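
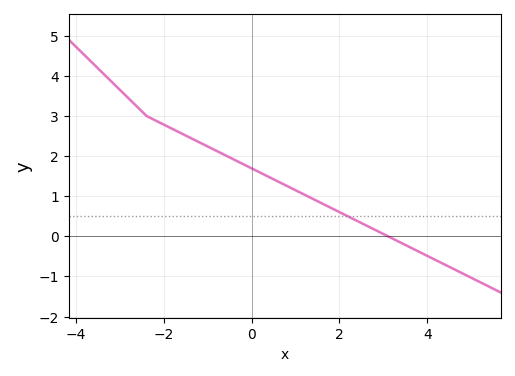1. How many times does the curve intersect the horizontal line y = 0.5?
1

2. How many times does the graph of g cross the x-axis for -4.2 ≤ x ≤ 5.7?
1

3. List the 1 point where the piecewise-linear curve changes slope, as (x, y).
(-2.4, 3)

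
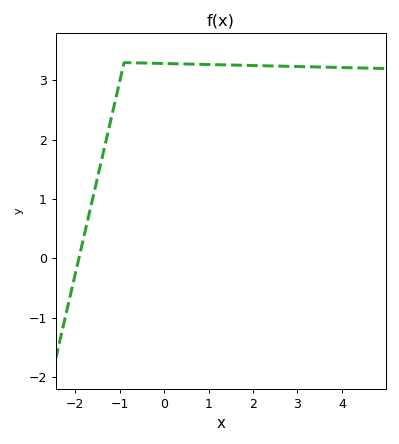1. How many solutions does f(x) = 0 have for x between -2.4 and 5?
1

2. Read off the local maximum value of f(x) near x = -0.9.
3.3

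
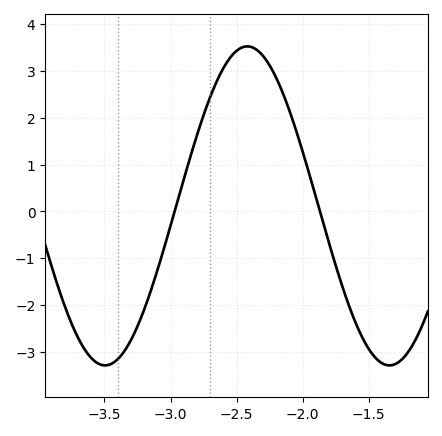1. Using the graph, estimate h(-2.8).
1.6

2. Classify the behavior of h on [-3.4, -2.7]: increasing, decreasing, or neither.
increasing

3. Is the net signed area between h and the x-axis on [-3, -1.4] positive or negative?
positive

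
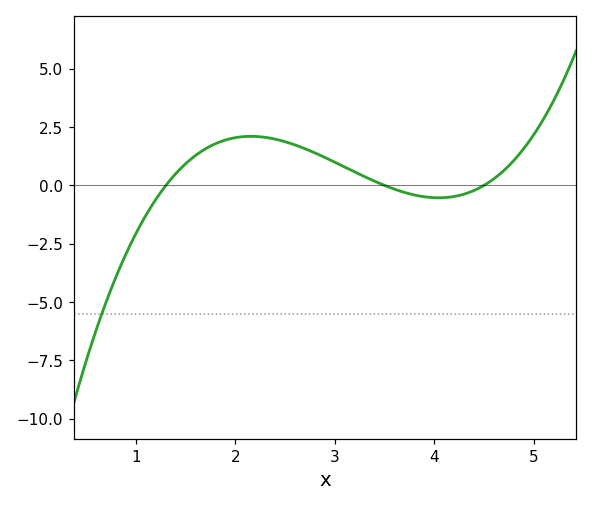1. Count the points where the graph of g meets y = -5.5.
1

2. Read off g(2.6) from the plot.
1.8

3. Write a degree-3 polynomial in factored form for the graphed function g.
y = 0.78(x - 1.3)(x - 3.5)(x - 4.5)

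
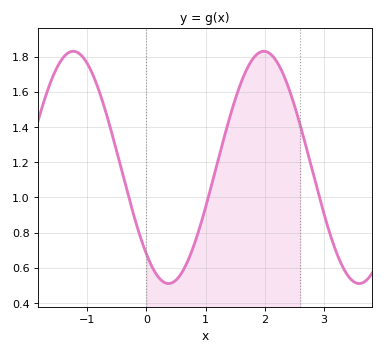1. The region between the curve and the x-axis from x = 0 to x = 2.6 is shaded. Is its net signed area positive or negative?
positive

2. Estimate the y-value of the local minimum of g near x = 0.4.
0.51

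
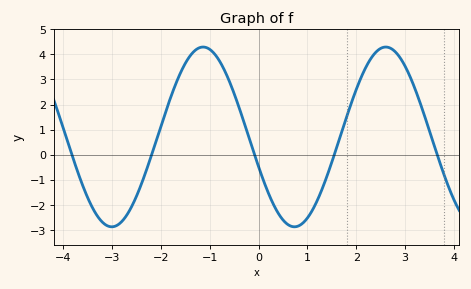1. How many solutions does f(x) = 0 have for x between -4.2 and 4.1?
5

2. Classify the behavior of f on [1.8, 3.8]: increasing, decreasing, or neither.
neither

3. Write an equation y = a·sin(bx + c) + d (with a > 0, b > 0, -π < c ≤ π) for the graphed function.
y = 3.58sin(1.68x - 2.8) + 0.71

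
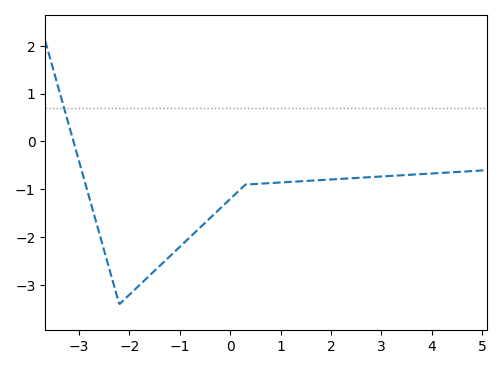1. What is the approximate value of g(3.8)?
-0.681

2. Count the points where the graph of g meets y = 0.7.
1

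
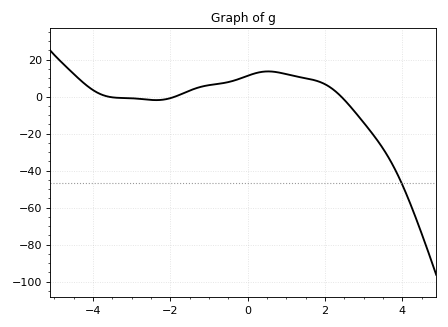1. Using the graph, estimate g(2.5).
-2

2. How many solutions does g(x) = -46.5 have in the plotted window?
1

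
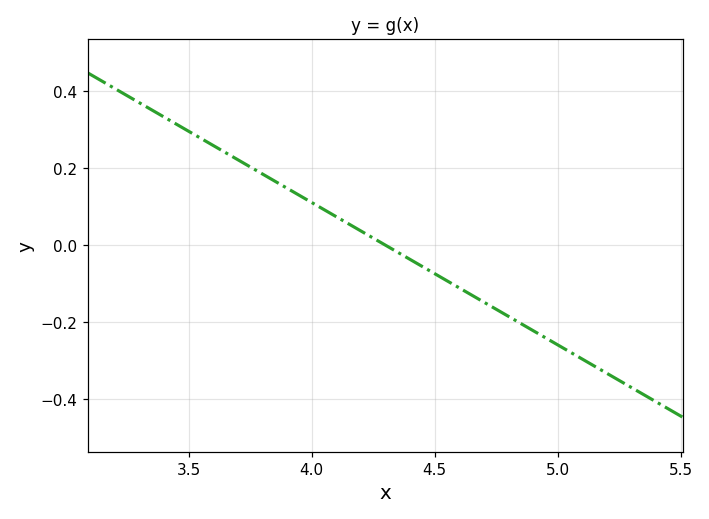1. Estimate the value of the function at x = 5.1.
-0.296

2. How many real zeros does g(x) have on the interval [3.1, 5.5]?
1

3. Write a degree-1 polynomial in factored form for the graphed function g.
y = -0.37(x - 4.3)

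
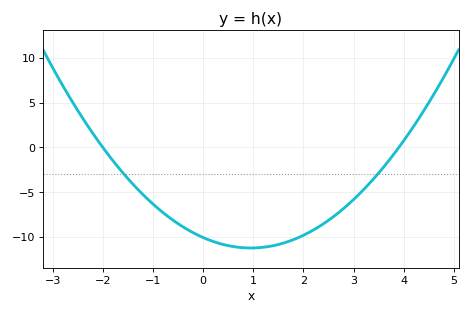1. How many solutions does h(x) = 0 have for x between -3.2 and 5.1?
2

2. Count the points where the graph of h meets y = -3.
2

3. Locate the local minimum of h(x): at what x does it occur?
0.95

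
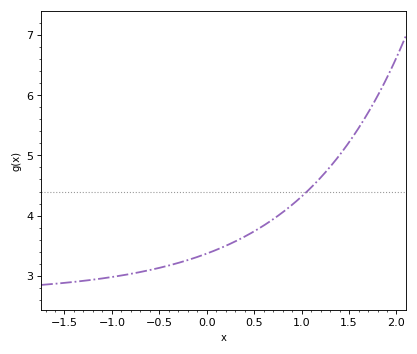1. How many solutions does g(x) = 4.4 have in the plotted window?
1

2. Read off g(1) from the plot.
4.3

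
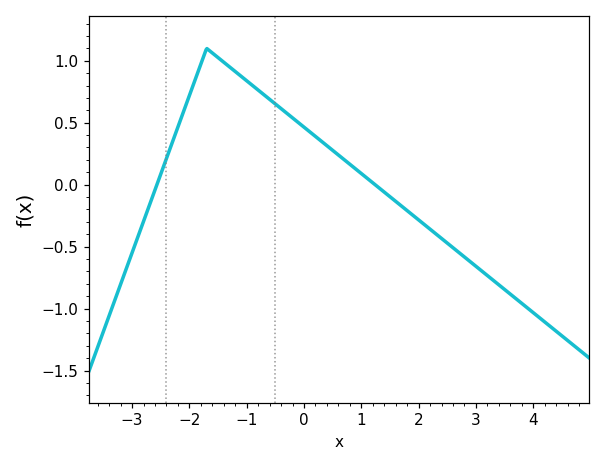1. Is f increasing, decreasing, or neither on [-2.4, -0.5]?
neither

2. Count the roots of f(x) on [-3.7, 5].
2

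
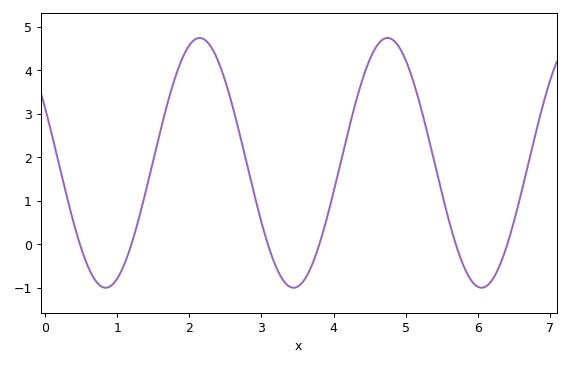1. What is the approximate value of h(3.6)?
-0.8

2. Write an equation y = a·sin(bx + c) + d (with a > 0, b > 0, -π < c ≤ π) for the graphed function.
y = 2.87sin(2.4x + 2.7) + 1.87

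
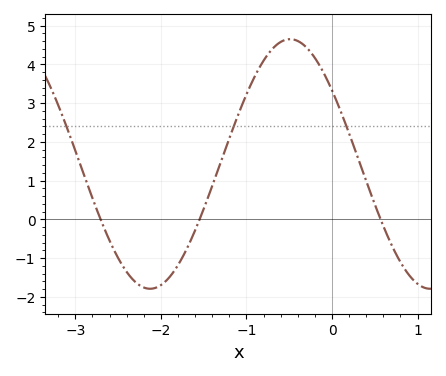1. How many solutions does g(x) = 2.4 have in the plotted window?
3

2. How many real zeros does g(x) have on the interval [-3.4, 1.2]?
3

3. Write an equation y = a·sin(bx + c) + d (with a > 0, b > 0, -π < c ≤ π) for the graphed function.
y = 3.22sin(1.9x + 2.5) + 1.43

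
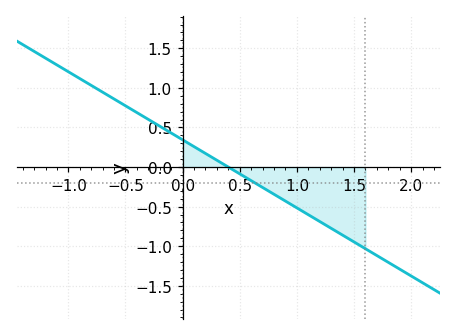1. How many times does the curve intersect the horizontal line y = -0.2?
1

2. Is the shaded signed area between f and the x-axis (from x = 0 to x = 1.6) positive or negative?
negative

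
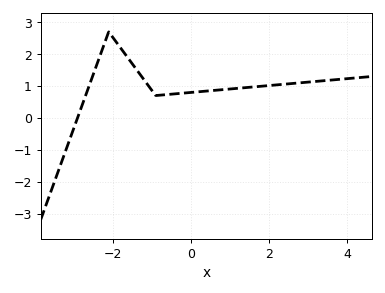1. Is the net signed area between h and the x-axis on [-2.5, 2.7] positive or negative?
positive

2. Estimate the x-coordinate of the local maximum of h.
-2.1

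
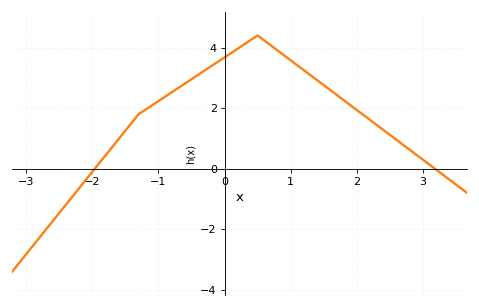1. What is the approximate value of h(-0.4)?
3.1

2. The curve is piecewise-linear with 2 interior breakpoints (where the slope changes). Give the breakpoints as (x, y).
(-1.3, 1.8); (0.5, 4.4)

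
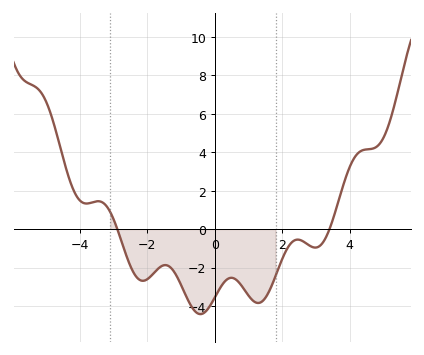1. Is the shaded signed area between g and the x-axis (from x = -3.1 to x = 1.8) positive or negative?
negative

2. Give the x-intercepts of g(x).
-2.8, 3.4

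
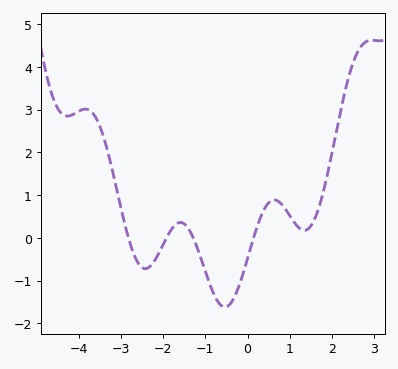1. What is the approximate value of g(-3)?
0.713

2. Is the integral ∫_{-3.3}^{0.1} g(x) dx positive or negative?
negative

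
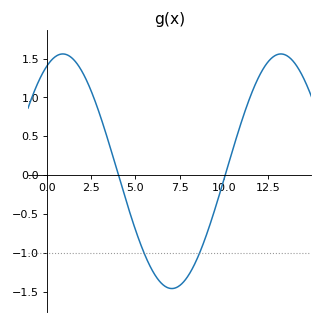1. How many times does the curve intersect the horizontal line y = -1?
2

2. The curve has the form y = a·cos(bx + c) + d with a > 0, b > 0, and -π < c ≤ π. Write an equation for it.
y = 1.51cos(0.51x - 0.46) + 0.05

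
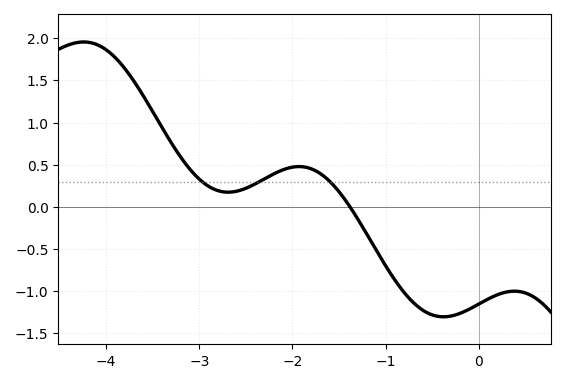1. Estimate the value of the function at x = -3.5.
1.15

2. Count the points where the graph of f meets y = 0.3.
3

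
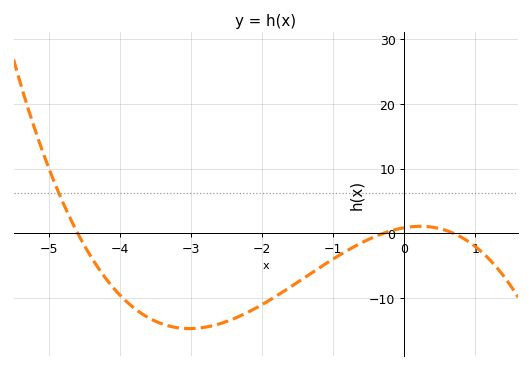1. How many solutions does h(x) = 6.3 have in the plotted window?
1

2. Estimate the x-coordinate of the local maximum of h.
0.226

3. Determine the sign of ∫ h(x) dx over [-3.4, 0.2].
negative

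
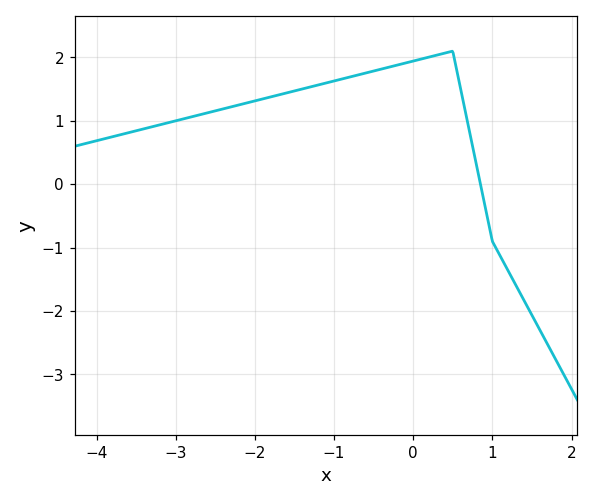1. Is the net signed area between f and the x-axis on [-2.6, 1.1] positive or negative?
positive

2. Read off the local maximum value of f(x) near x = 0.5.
2.1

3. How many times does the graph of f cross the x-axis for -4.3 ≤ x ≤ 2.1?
1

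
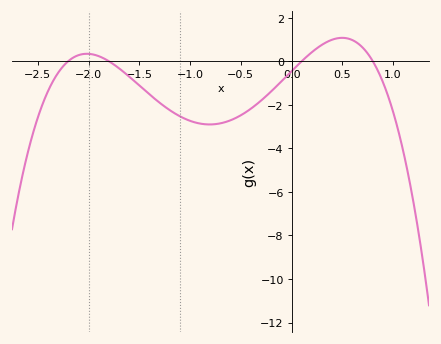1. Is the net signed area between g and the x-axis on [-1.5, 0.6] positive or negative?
negative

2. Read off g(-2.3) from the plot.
-0.536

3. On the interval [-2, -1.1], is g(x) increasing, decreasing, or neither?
decreasing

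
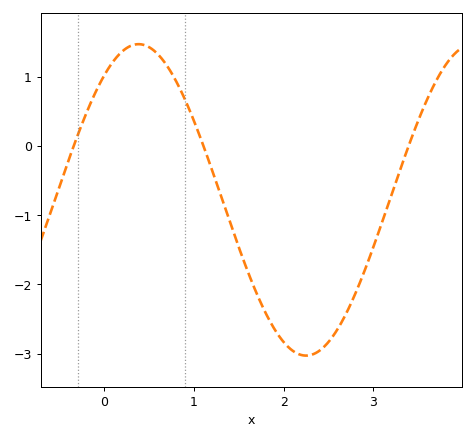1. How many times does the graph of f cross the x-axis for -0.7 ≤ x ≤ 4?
3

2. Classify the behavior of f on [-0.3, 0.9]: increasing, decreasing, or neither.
neither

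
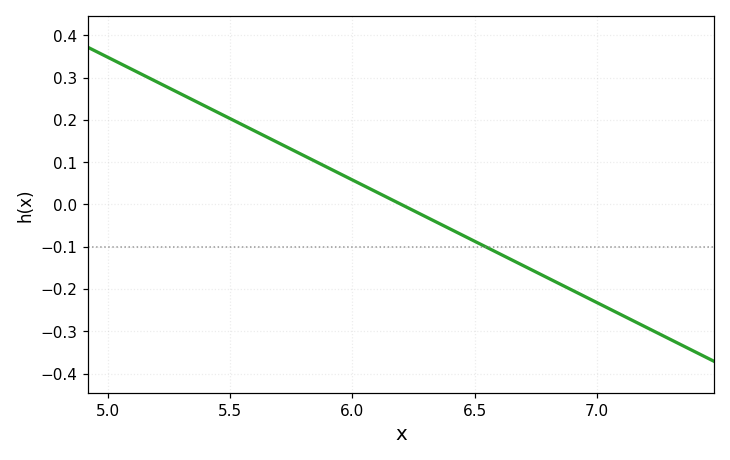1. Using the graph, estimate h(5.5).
0.203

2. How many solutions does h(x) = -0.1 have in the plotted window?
1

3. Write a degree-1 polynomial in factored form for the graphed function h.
y = -0.29(x - 6.2)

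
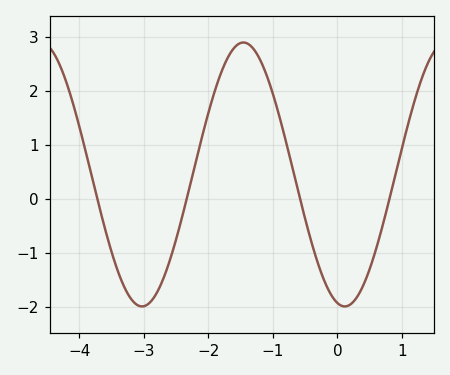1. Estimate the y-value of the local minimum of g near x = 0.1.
-1.99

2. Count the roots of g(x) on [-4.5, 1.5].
4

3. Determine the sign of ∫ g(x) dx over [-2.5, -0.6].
positive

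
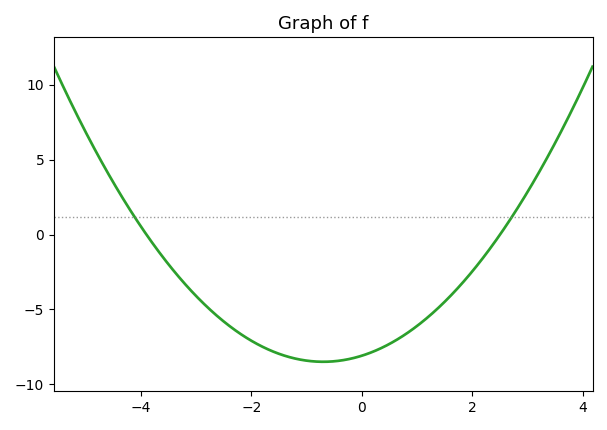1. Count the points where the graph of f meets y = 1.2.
2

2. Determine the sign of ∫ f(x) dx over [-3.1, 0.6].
negative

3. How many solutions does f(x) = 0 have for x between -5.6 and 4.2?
2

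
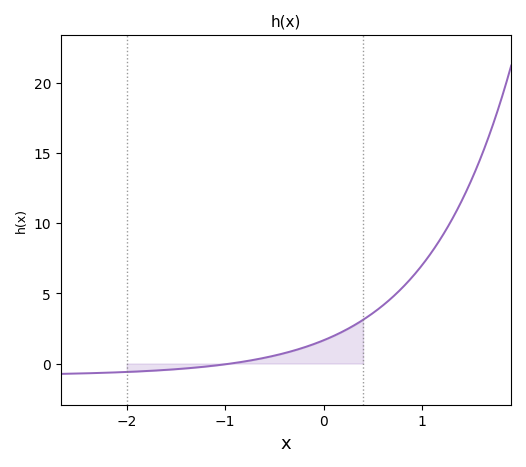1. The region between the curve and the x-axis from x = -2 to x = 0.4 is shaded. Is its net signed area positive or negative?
positive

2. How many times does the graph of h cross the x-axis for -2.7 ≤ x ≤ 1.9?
1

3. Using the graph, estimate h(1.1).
8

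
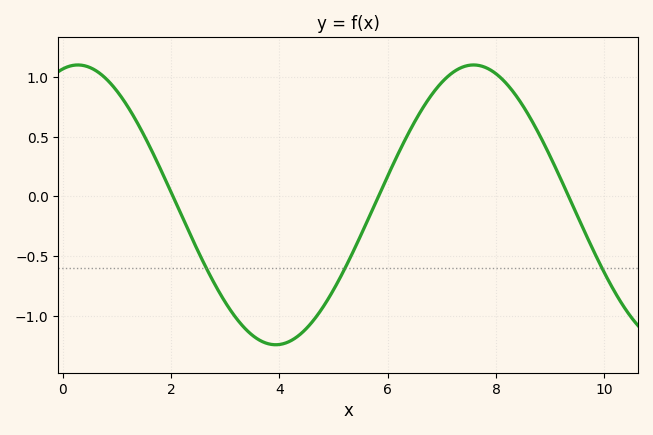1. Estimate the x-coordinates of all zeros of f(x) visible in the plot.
2.04, 5.83, 9.34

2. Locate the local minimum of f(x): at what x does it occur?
3.93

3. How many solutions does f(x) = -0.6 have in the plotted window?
3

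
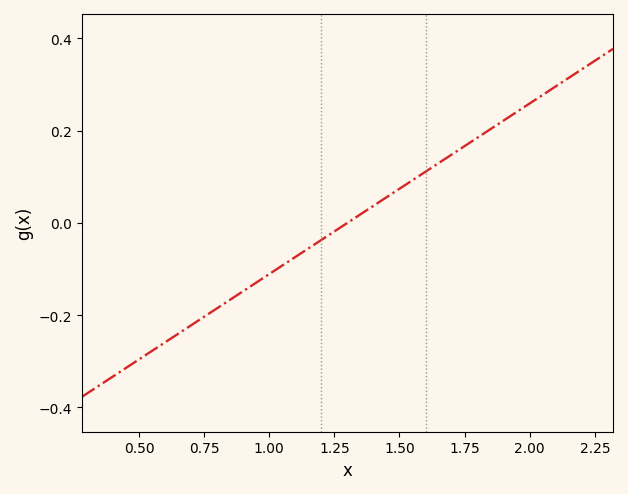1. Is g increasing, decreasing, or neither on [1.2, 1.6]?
increasing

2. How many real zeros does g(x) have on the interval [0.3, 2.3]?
1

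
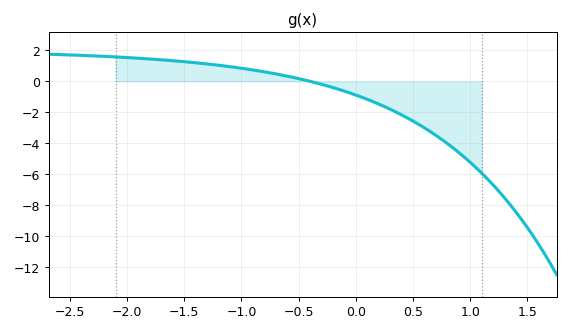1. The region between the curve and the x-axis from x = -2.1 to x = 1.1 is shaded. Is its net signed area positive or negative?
negative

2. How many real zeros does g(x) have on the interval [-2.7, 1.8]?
1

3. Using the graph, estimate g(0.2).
-1.46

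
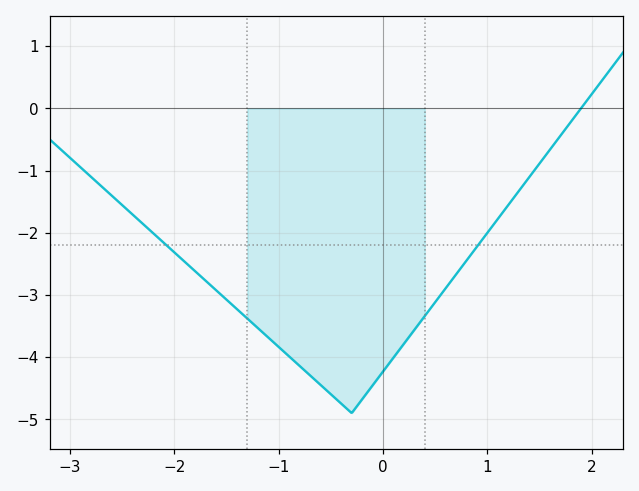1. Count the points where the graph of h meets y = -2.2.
2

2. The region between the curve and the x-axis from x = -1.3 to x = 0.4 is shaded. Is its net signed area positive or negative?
negative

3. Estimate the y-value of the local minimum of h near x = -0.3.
-4.9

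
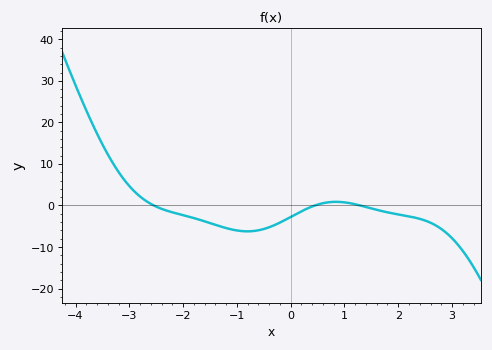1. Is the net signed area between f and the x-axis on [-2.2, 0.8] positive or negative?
negative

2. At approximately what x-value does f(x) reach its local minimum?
-0.8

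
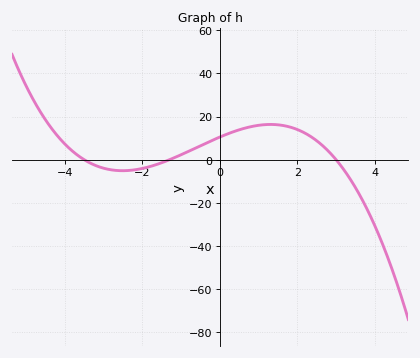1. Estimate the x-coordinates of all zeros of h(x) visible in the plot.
-3.5, -1.3, 3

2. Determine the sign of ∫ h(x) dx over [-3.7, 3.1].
positive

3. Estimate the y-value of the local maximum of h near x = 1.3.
16.3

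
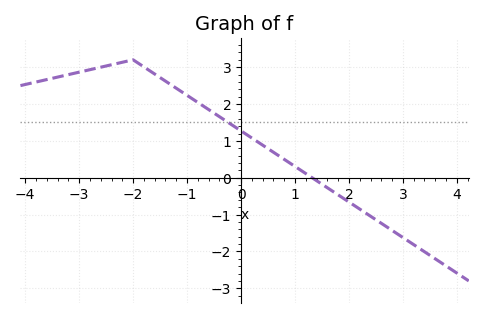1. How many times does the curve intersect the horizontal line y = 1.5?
1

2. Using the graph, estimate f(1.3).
0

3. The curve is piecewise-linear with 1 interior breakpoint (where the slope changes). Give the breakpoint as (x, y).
(-2, 3.2)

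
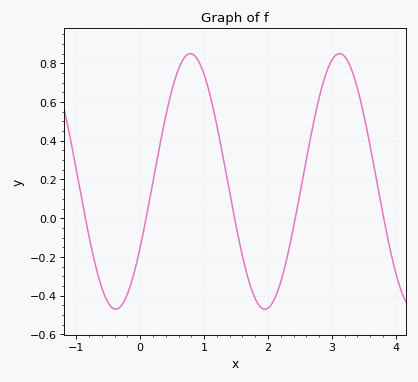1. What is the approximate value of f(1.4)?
0.14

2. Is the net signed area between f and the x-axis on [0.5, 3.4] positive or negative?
positive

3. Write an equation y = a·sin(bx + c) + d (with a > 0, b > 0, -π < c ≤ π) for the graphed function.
y = 0.66sin(2.7x - 0.54) + 0.19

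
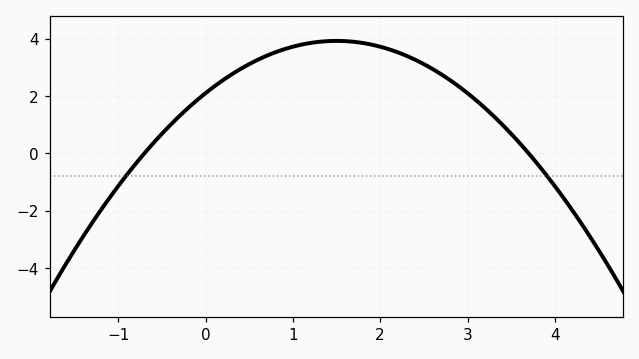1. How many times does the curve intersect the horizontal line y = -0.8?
2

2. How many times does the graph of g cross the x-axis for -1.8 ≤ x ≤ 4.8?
2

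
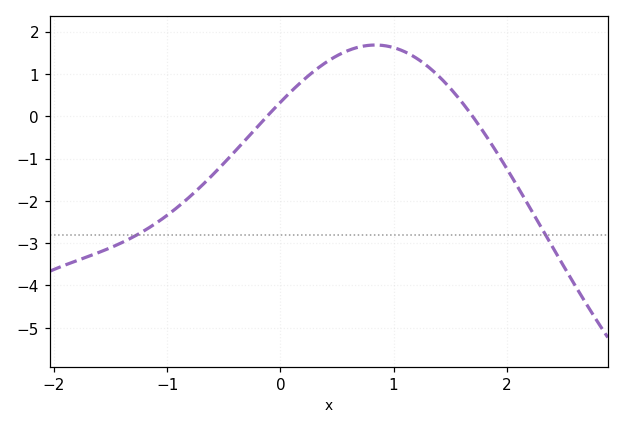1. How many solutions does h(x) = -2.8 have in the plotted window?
2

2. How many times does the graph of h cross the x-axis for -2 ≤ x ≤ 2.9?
2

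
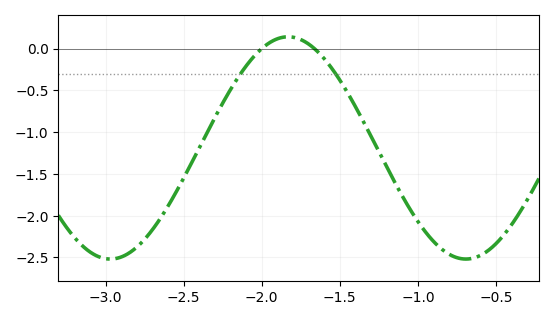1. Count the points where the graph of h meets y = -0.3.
2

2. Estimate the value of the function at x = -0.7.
-2.52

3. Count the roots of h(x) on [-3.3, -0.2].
2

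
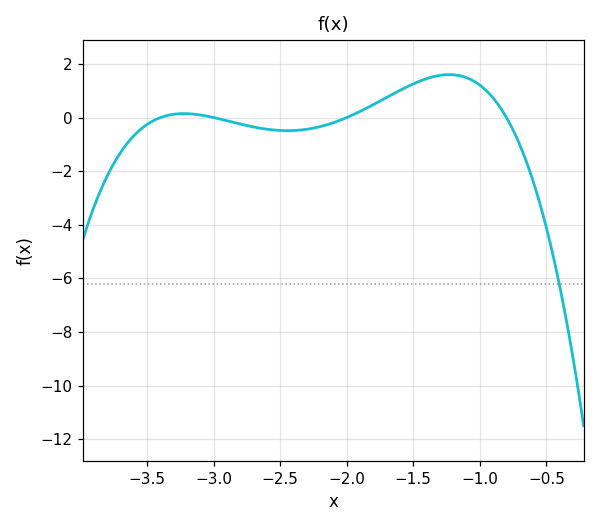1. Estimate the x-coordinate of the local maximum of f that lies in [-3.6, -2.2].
-3.2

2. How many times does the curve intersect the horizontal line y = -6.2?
1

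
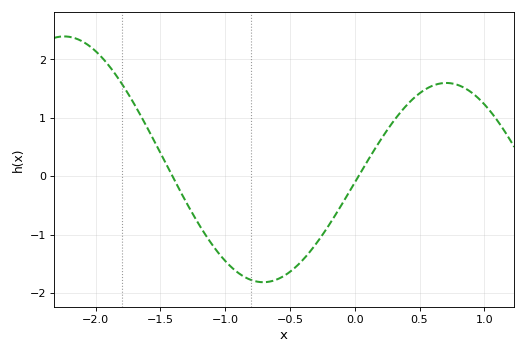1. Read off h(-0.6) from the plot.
-1.77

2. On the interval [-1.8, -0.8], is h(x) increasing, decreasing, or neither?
decreasing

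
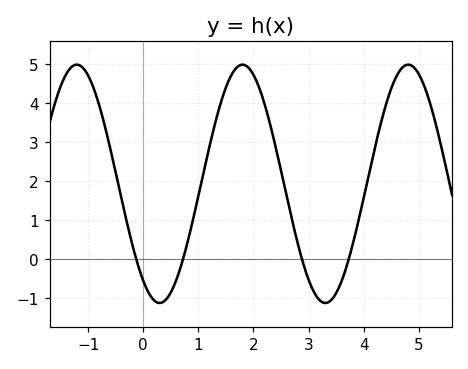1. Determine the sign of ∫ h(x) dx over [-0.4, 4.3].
positive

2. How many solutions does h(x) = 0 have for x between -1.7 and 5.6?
4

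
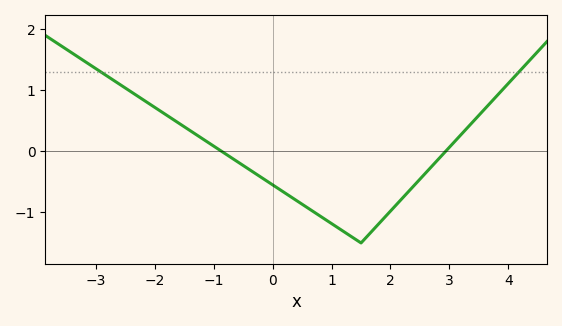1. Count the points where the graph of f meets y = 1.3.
2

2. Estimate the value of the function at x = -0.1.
-0.486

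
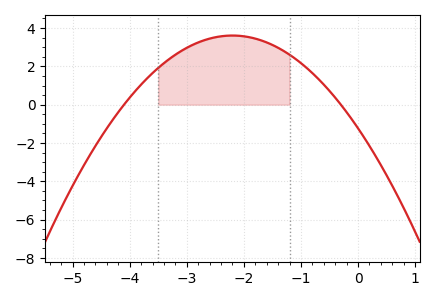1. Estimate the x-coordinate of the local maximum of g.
-2.2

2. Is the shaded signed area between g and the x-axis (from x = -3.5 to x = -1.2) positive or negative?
positive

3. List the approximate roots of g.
-4.1, -0.3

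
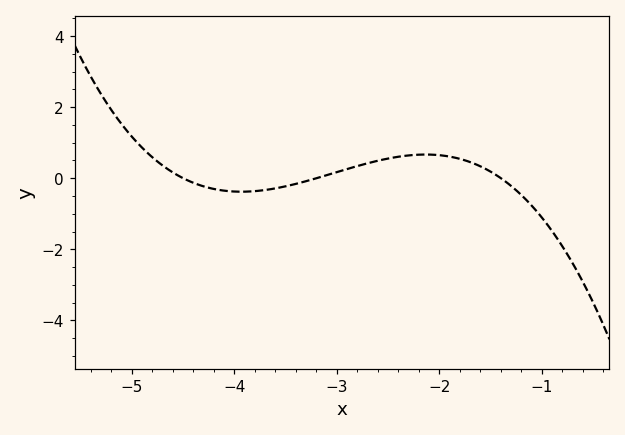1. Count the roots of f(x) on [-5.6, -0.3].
3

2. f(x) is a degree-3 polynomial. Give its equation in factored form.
y = -0.36(x + 4.5)(x + 3.2)(x + 1.4)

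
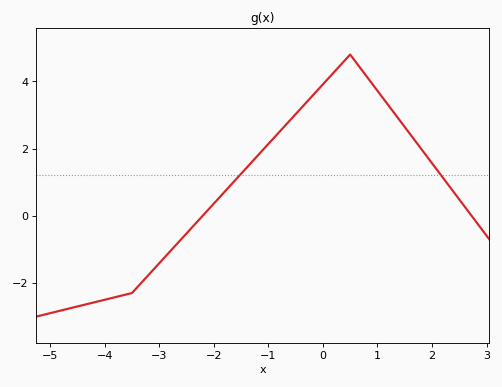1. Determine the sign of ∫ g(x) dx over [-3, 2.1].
positive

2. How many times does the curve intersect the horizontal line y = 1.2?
2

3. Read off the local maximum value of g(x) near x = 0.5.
4.8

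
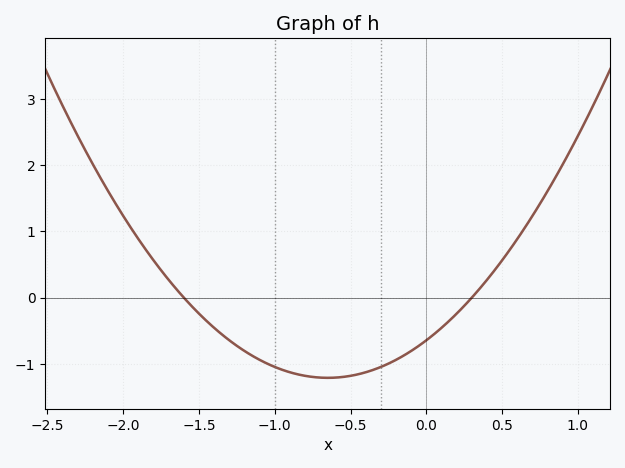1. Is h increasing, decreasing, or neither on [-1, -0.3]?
neither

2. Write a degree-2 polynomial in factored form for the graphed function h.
y = 1.34(x + 1.6)(x - 0.3)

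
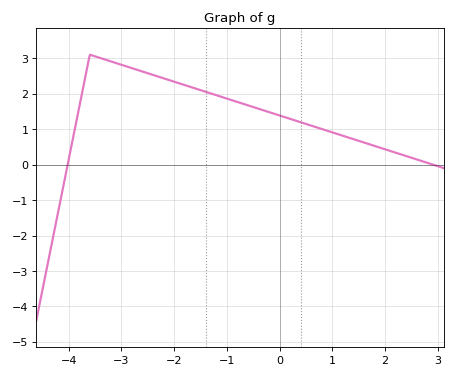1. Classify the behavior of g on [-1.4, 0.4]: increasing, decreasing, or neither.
decreasing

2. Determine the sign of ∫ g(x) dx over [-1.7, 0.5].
positive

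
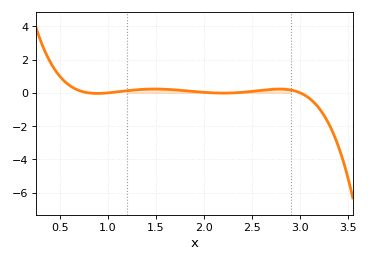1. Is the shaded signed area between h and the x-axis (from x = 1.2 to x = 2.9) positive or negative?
positive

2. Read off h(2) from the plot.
0.033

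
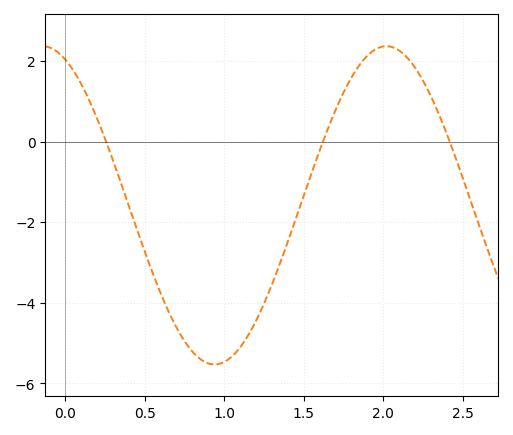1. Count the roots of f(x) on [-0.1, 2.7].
3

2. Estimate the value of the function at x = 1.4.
-2.47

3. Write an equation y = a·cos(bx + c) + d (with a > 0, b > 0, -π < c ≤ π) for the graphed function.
y = 3.95cos(2.91x + 0.41) - 1.58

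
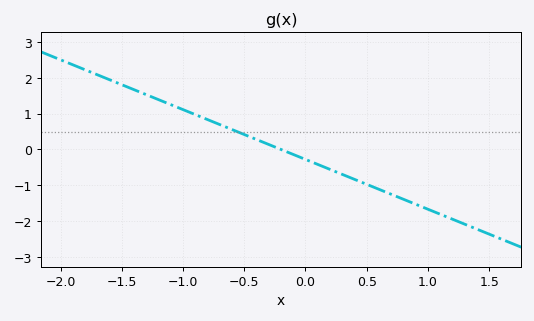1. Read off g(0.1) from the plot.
-0.4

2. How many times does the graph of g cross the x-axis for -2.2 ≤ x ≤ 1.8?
1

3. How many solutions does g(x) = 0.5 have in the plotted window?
1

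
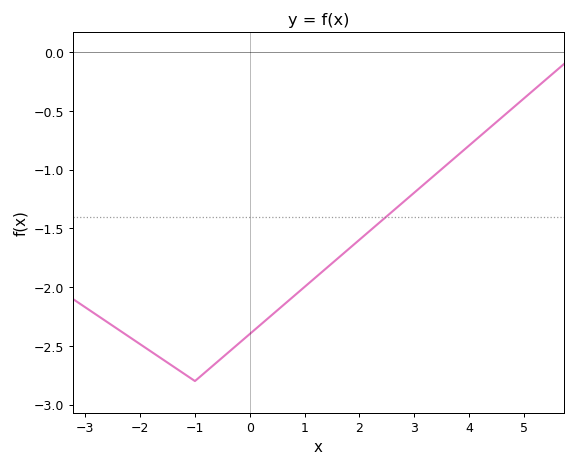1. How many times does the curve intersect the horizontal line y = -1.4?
1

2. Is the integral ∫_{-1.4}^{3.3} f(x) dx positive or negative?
negative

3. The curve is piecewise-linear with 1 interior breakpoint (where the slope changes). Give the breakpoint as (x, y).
(-1, -2.8)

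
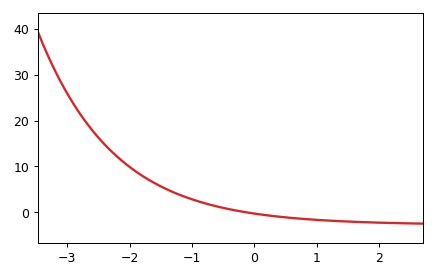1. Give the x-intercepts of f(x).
-0.127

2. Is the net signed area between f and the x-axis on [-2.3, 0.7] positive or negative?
positive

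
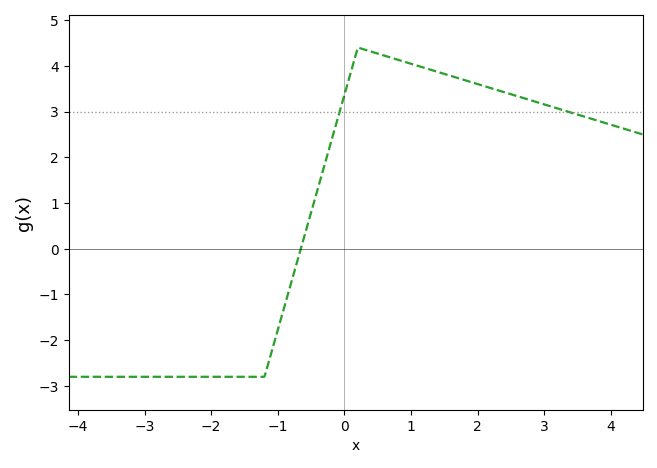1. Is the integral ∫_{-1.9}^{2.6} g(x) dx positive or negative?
positive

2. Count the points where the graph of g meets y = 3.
2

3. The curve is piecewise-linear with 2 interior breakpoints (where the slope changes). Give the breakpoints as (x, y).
(-1.2, -2.8); (0.2, 4.4)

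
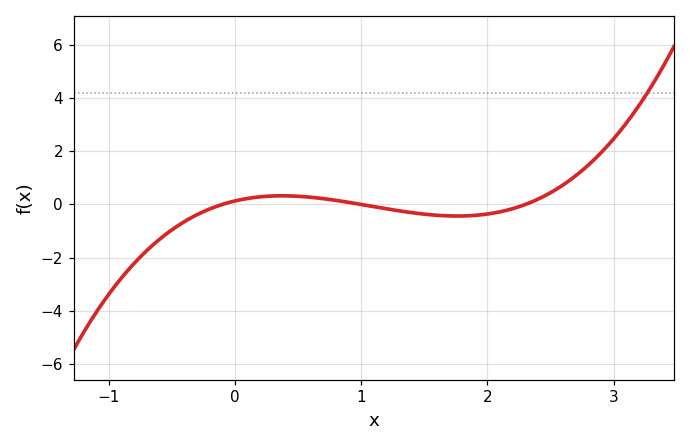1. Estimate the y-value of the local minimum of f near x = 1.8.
-0.435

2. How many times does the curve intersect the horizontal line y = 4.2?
1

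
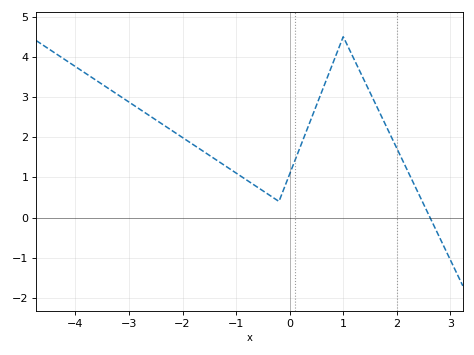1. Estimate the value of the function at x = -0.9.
1.02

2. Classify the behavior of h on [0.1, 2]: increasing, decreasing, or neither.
neither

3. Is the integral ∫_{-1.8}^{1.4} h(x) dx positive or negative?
positive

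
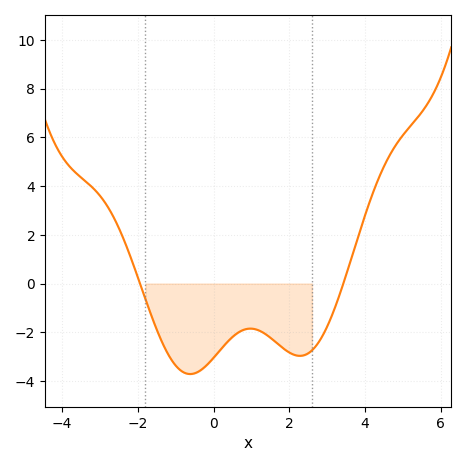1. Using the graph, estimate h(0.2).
-2.69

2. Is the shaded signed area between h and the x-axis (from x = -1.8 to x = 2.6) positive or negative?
negative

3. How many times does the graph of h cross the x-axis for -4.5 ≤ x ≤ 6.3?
2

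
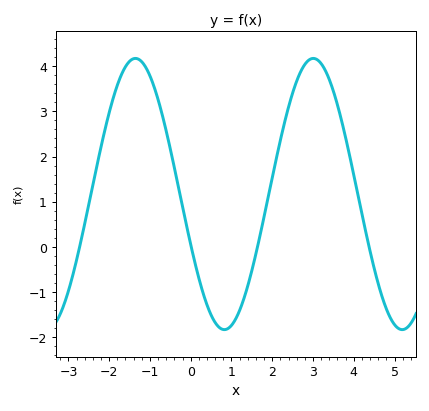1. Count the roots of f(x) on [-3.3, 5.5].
4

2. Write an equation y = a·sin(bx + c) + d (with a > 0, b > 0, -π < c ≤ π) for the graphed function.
y = 3sin(1.44x - 2.76) + 1.17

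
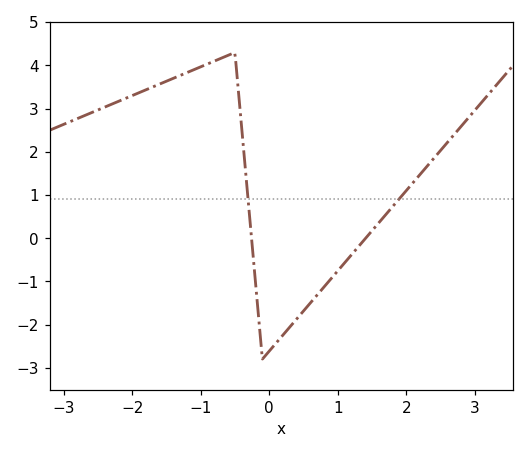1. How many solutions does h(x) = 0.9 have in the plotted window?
2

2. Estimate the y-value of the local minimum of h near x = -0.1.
-2.8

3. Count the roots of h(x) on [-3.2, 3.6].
2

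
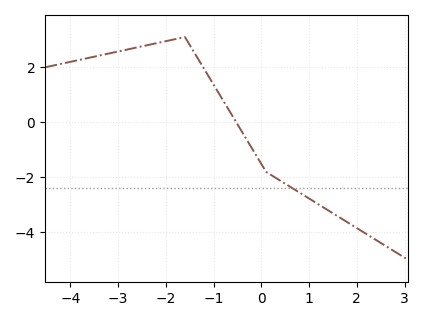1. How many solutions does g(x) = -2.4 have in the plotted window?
1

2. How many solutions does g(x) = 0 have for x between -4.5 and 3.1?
1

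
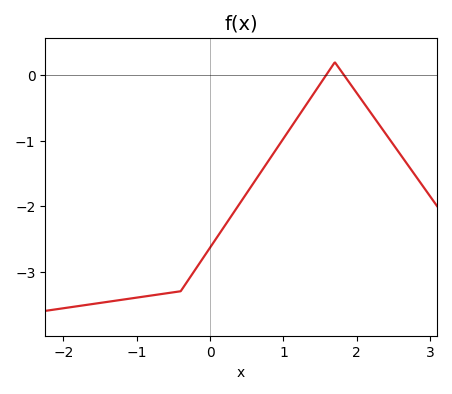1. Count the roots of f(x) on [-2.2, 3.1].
2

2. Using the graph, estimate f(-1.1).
-3.4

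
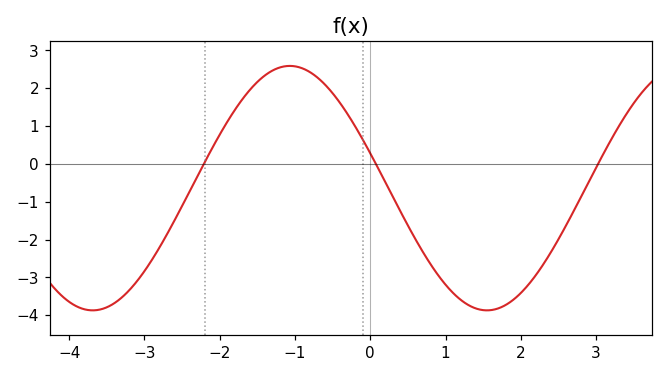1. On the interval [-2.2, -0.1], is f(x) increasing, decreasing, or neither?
neither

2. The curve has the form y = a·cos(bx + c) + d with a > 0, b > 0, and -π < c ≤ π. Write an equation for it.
y = 3.23cos(1.2x + 1.28) - 0.64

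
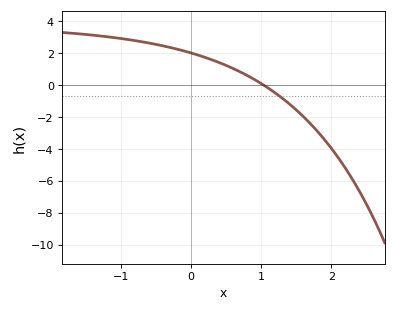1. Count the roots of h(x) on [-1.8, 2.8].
1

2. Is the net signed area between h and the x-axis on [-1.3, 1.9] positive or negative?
positive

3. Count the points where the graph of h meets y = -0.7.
1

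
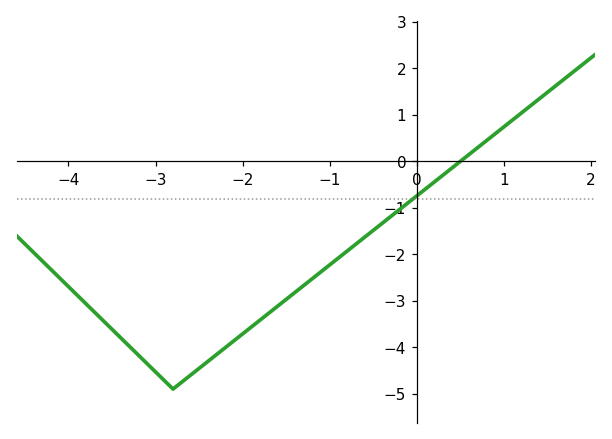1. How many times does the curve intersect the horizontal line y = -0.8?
1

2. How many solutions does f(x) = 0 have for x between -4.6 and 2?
1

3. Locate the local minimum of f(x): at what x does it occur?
-2.8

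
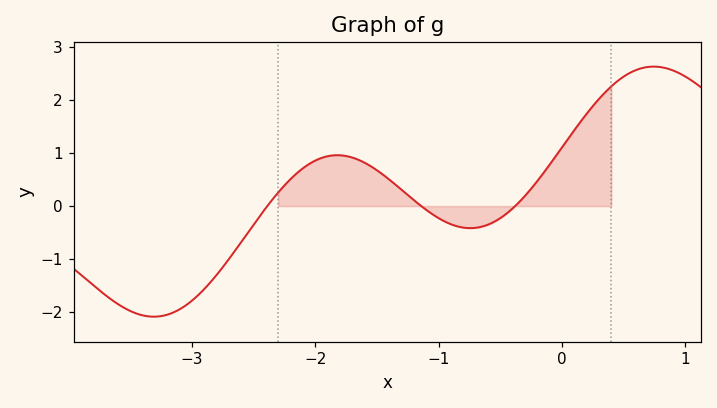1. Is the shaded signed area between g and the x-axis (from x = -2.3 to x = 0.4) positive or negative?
positive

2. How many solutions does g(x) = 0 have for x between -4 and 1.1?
3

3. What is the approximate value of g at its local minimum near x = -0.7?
-0.415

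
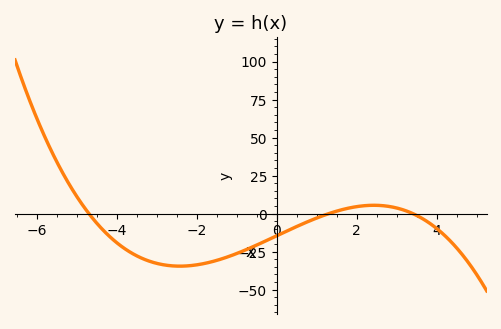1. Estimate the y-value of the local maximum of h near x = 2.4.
6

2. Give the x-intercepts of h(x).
-4.8, 1.2, 3.4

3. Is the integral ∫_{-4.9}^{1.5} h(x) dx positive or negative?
negative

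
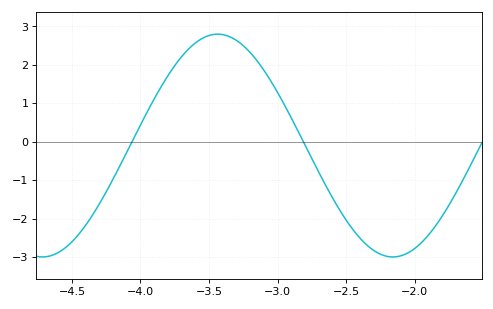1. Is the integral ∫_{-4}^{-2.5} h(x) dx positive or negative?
positive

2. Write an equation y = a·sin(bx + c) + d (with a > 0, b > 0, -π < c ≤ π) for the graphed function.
y = 2.9sin(2.5x - 2.5) - 0.1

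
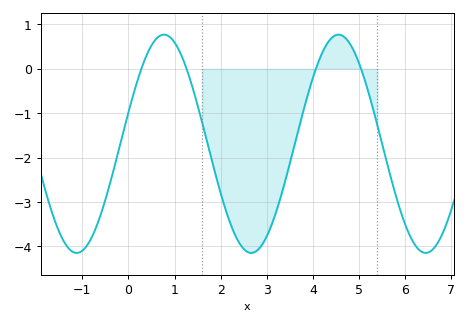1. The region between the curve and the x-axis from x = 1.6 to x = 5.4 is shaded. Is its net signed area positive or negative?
negative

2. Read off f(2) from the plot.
-2.8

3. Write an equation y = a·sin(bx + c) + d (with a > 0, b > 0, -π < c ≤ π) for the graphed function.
y = 2.46sin(1.7x + 0.29) - 1.69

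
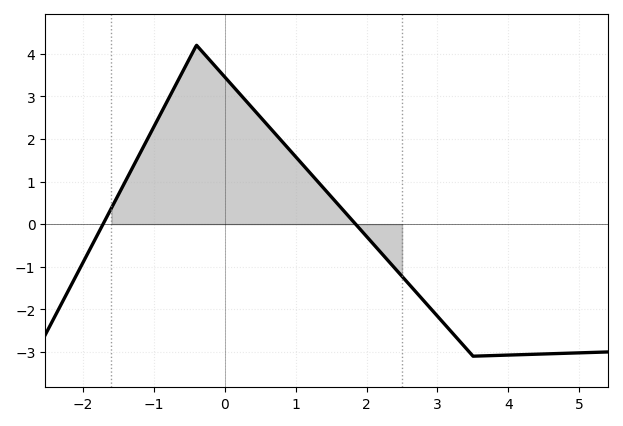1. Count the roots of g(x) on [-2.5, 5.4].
2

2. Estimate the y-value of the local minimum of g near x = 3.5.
-3.1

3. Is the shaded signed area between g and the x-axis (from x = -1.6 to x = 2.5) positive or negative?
positive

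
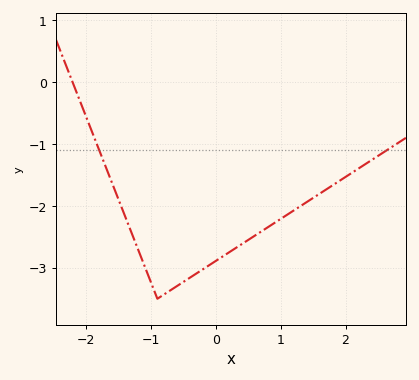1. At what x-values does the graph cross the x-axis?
-2.21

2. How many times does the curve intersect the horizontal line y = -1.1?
2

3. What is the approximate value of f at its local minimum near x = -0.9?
-3.5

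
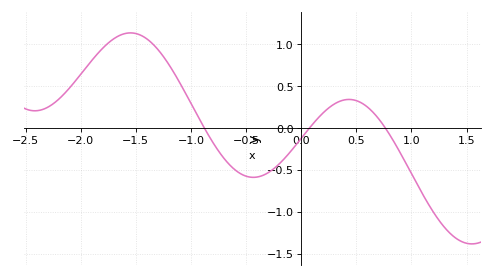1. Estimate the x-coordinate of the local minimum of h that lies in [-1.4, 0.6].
-0.433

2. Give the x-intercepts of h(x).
-0.877, 0.073, 0.765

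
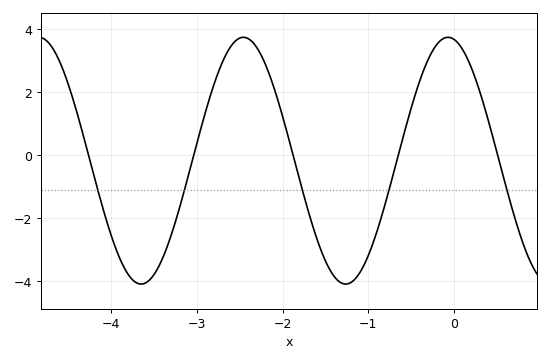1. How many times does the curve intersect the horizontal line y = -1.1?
5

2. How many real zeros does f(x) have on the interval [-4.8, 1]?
5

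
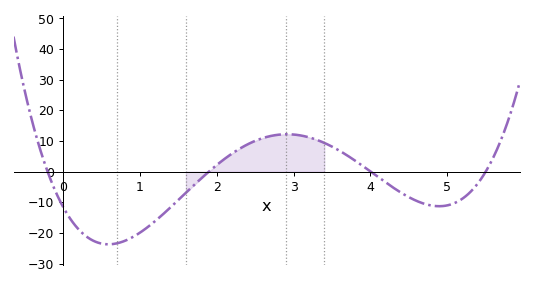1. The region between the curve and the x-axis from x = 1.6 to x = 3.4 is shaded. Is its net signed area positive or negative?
positive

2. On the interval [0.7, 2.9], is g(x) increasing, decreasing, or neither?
increasing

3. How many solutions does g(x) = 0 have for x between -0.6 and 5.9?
4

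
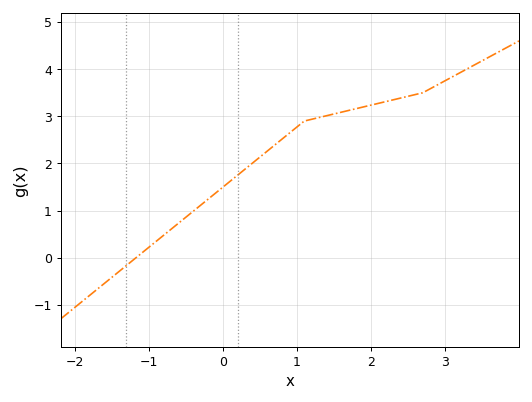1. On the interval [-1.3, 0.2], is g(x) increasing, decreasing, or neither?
increasing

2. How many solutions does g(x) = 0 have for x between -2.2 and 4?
1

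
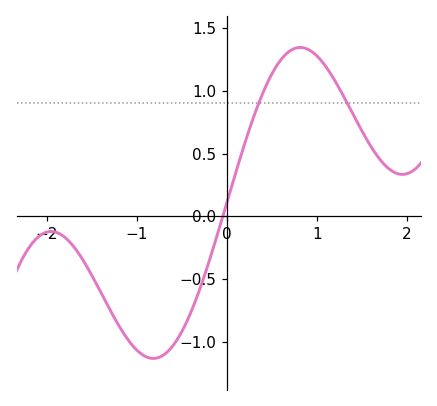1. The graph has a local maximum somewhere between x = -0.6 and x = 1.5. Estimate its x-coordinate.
0.815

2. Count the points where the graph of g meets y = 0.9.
2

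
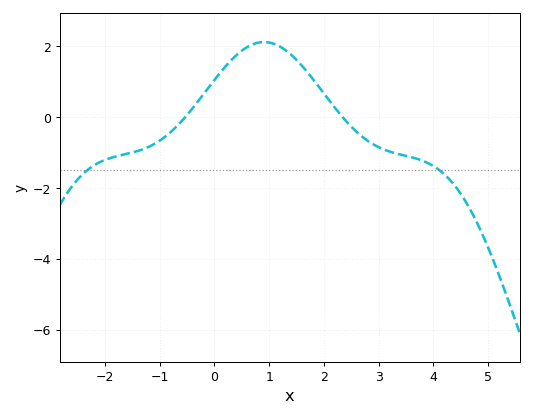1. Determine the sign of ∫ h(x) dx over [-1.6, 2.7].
positive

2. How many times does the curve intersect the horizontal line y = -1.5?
2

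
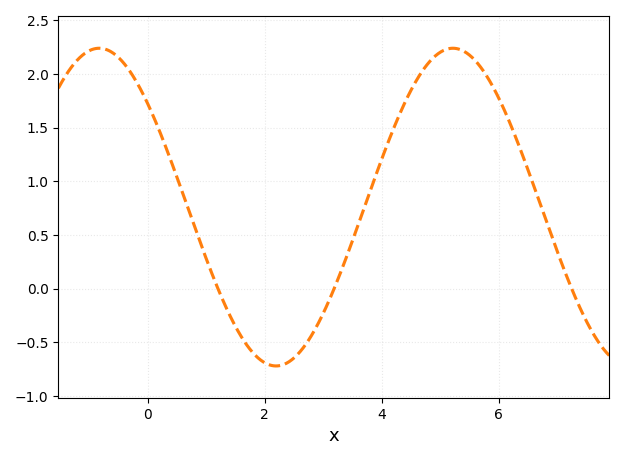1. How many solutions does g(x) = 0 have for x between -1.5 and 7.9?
3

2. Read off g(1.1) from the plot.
0.15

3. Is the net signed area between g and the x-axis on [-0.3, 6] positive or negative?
positive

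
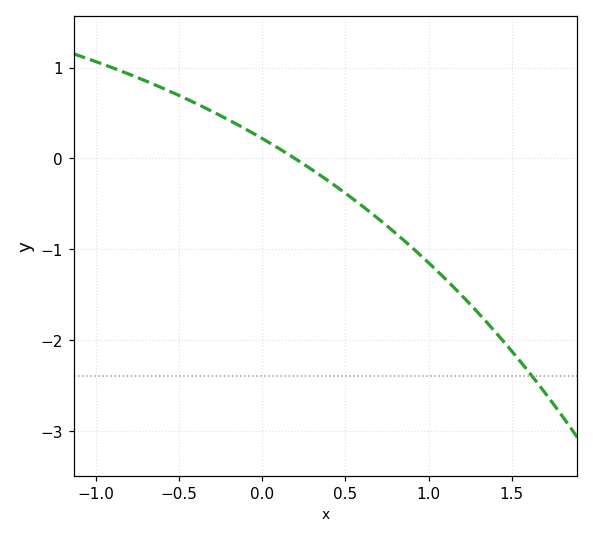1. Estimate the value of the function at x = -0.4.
0.608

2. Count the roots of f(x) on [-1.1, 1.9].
1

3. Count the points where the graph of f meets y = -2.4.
1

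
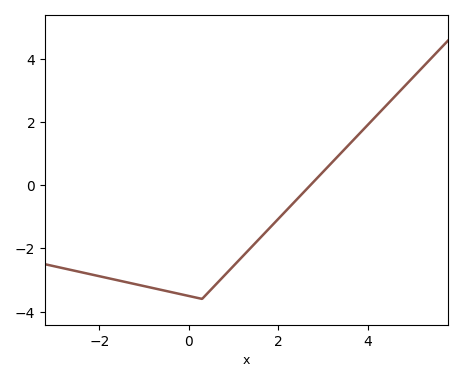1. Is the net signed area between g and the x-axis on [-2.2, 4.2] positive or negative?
negative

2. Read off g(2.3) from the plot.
-0.6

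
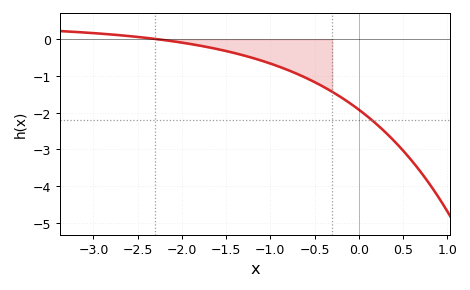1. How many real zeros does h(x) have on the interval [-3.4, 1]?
1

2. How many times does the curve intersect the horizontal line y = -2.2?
1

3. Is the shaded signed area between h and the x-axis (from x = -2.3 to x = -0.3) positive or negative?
negative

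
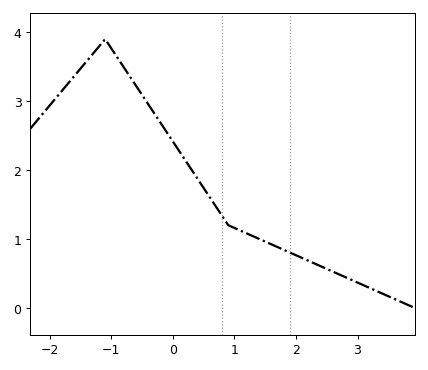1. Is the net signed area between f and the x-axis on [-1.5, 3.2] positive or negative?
positive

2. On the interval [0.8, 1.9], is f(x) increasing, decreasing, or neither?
decreasing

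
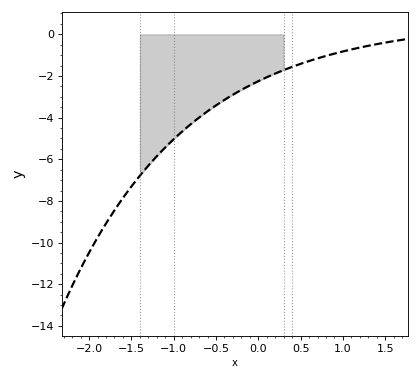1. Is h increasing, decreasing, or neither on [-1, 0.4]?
increasing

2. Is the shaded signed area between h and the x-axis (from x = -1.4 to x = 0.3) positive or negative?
negative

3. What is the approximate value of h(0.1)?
-2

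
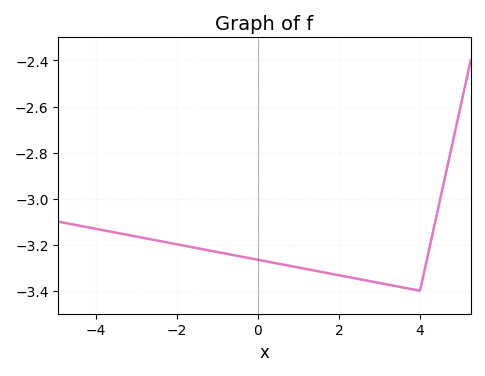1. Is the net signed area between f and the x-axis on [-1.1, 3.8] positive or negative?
negative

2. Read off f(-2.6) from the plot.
-3.18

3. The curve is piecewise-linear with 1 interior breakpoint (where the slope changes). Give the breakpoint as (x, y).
(4, -3.4)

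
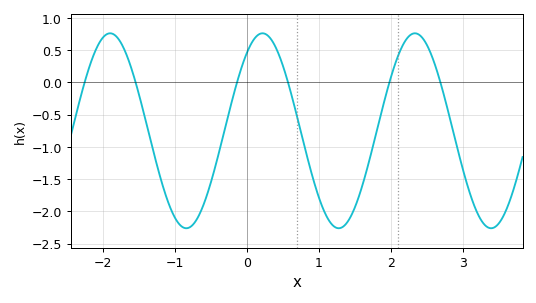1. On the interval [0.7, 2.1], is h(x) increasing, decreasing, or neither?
neither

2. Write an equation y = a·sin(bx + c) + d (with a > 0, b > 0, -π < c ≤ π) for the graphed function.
y = 1.51sin(3x + 0.93) - 0.75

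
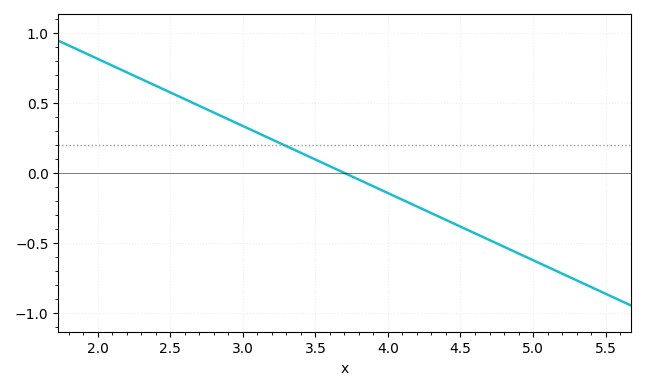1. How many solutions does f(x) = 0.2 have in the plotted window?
1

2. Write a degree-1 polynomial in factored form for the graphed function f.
y = -0.48(x - 3.7)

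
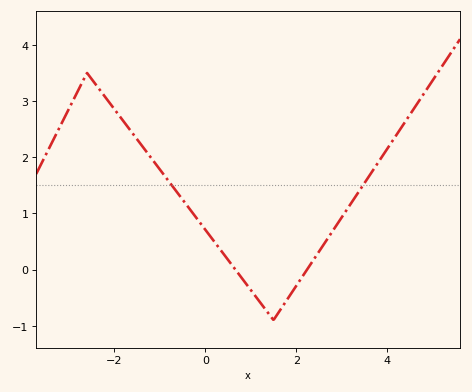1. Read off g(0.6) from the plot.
0.1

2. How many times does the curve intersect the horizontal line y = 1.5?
2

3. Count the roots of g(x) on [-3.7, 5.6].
2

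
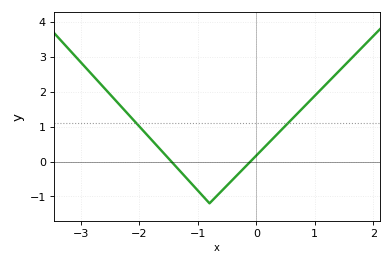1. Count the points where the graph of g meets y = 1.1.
2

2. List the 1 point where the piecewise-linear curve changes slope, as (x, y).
(-0.8, -1.2)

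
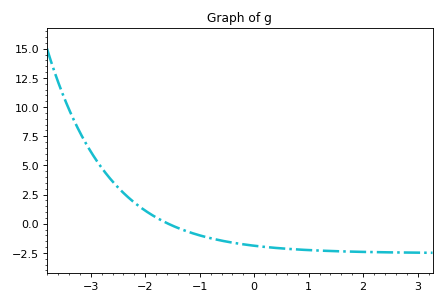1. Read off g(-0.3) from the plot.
-1.69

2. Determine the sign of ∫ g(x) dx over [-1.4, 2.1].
negative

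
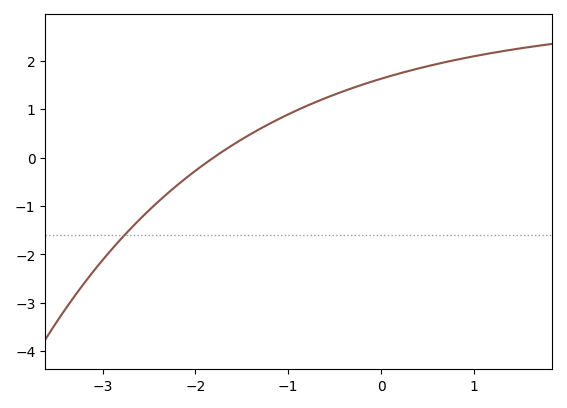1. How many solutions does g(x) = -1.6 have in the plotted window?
1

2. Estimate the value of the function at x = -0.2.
1.51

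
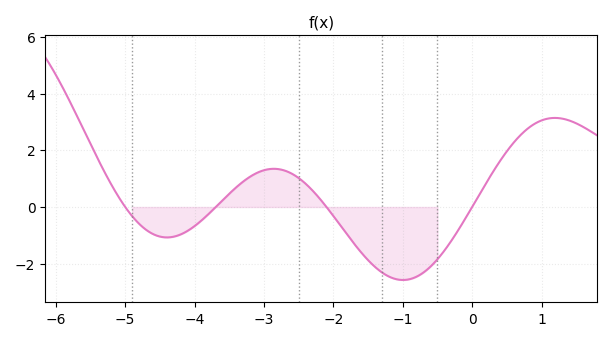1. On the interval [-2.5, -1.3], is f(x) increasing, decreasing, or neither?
decreasing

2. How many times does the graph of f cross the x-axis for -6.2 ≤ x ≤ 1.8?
4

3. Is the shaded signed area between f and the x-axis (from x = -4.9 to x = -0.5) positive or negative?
negative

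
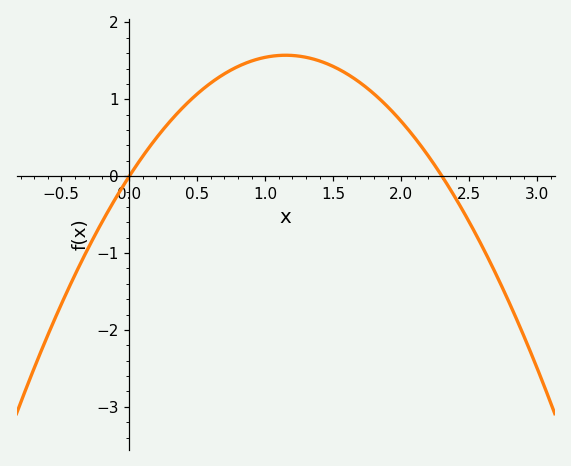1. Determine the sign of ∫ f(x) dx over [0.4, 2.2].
positive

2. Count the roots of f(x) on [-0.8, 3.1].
2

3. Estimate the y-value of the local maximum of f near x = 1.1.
1.6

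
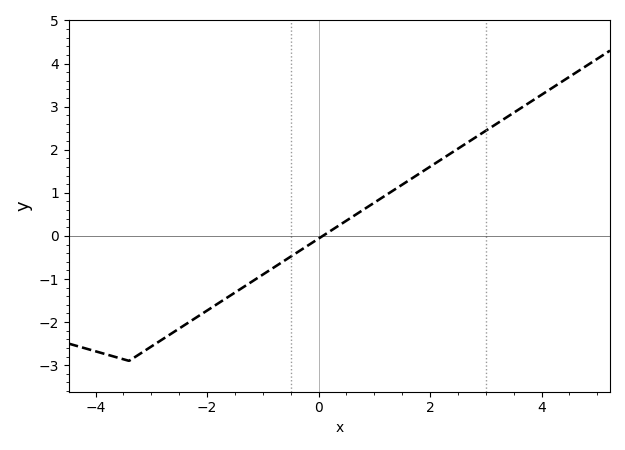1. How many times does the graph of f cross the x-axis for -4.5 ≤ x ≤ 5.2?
1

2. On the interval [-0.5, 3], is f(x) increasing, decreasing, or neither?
increasing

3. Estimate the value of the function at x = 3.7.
3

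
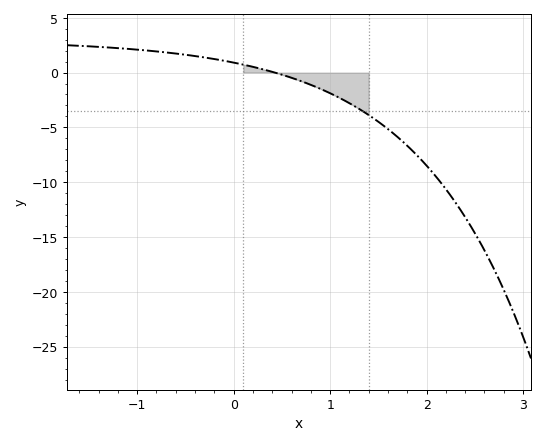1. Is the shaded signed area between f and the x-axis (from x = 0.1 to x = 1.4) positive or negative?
negative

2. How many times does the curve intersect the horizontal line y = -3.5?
1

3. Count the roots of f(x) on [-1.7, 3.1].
1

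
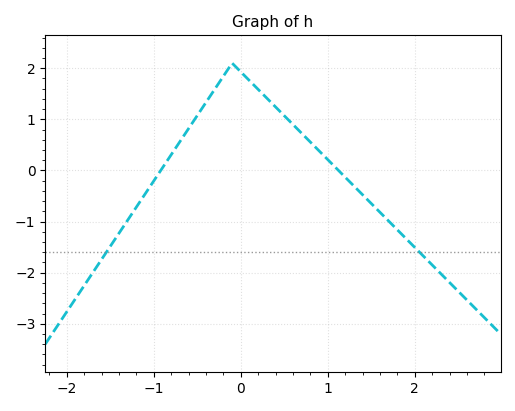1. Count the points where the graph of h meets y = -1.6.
2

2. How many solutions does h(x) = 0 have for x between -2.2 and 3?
2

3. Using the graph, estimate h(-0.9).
0.1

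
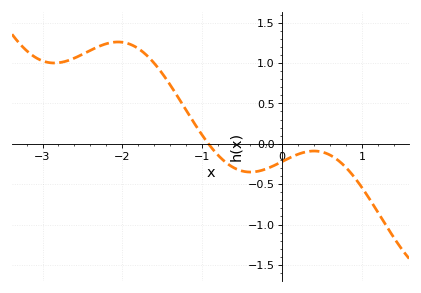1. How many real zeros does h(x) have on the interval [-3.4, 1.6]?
1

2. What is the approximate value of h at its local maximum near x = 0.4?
-0.1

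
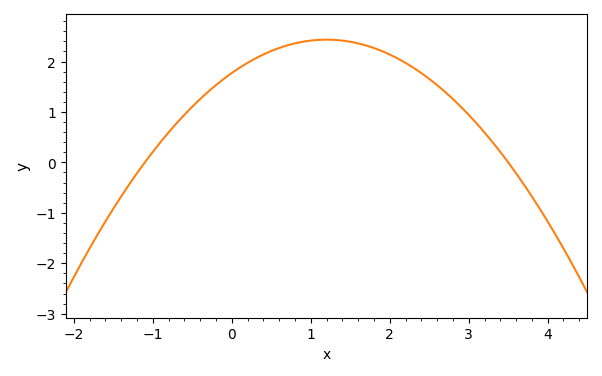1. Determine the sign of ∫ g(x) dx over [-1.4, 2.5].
positive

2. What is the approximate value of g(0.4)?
2.14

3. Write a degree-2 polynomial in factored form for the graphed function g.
y = -0.46(x + 1.1)(x - 3.5)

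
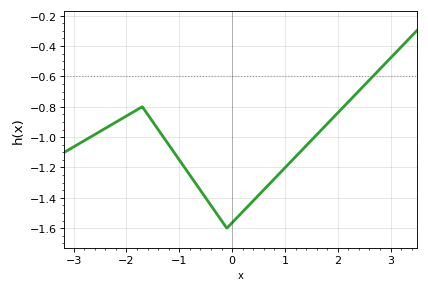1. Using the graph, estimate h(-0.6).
-1.36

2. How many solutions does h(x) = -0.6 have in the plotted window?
1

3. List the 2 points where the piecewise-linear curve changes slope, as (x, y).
(-1.7, -0.8); (-0.1, -1.6)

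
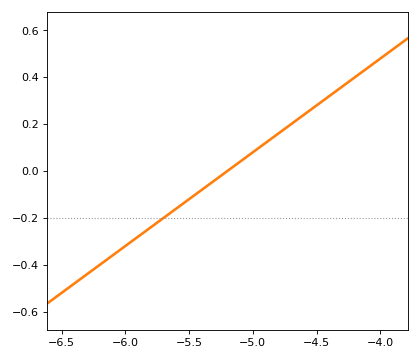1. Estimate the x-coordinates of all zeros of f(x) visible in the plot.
-5.2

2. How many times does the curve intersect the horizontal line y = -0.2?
1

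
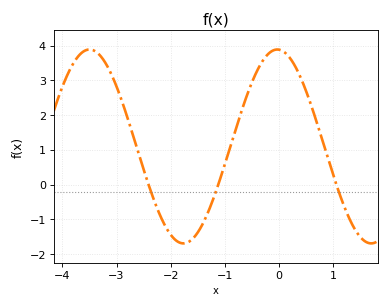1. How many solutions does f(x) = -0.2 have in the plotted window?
3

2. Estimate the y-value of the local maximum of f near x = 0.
3.89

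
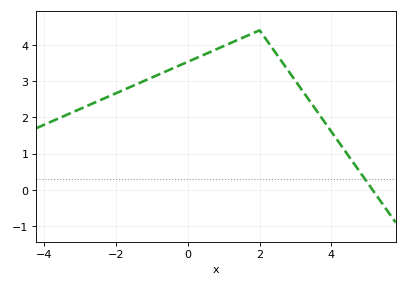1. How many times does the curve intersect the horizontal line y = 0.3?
1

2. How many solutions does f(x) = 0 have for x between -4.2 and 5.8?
1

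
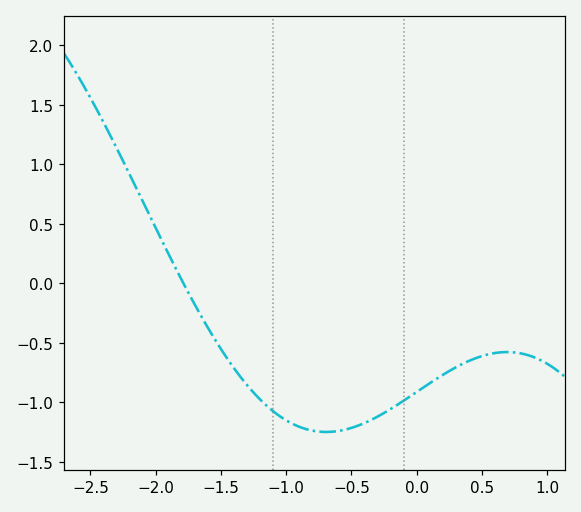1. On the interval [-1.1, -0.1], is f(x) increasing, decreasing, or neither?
neither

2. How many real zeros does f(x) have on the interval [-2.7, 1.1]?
1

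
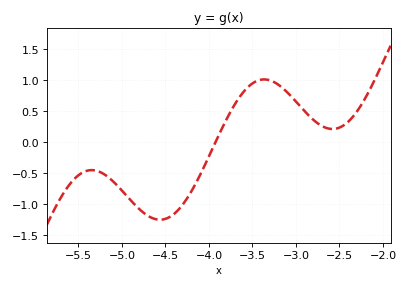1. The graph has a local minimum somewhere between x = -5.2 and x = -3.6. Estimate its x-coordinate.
-4.6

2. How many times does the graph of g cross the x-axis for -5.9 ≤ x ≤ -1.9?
1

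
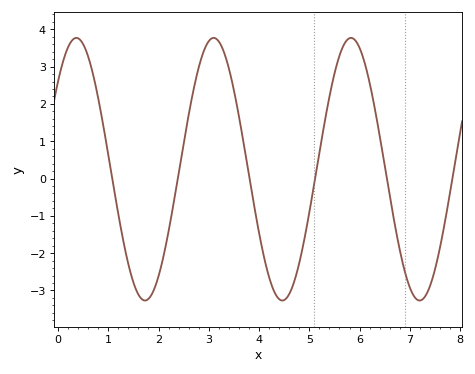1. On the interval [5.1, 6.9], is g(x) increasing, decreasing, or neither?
neither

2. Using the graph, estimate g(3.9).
-0.7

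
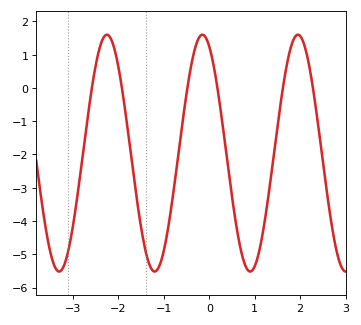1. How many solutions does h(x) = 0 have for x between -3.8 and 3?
6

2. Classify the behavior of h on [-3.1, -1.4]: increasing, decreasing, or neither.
neither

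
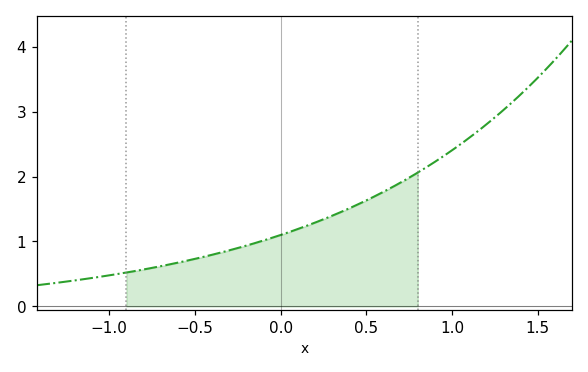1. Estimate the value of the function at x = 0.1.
1.2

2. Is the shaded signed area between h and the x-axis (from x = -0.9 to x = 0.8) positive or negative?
positive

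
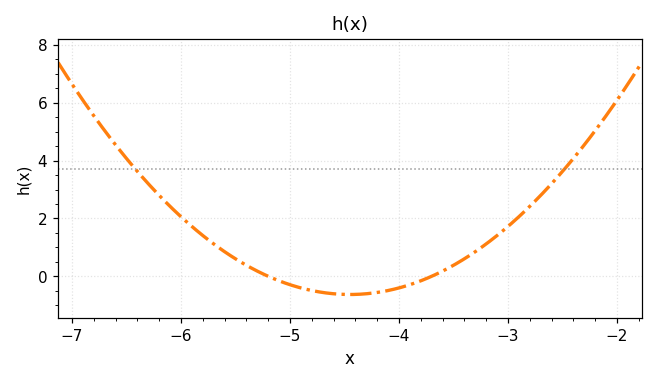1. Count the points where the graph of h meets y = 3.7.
2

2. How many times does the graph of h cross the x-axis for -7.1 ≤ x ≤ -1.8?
2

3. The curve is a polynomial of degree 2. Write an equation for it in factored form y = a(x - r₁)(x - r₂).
y = 1.12(x + 5.2)(x + 3.7)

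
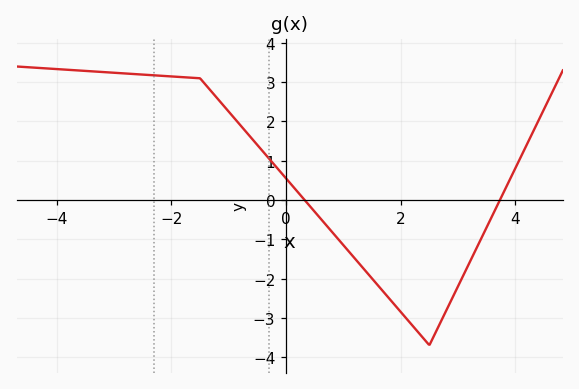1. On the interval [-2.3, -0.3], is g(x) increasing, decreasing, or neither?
decreasing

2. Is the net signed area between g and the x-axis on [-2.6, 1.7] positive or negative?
positive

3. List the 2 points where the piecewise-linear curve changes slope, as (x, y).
(-1.5, 3.1); (2.5, -3.7)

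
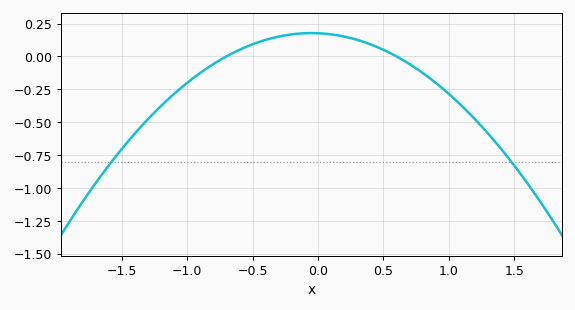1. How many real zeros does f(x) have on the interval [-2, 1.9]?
2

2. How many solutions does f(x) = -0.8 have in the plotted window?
2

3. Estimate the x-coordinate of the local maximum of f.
-0.05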